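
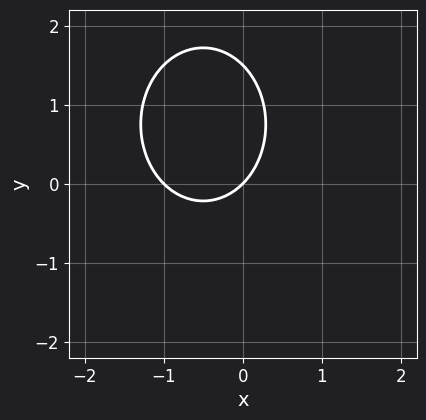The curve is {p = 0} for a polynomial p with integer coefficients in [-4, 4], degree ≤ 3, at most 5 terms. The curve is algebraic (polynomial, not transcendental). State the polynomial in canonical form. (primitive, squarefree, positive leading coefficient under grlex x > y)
3*x^2 + 2*y^2 + 3*x - 3*y

(a) Degree: the shape is more complex than any degree-1 curve, so deg p = 2.
(b) Observable constraints: among the integer gridlines, it crosses the x-axis at x ∈ {-1, 0}; it crosses the y-axis at the gridline y = 0.
(c) Matching integer coefficients to the picture gives p.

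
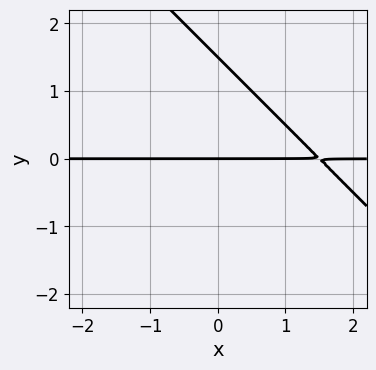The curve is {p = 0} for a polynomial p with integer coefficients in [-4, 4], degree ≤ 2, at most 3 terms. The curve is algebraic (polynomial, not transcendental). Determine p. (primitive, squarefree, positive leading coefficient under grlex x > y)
(a) deg p = 2.
(b) Against the integer gridlines: one y-axis crossing is at y = 0; every point of the x-axis in the box is on the curve.
(c) These observations pin down the coefficients.

2*x*y + 2*y^2 - 3*y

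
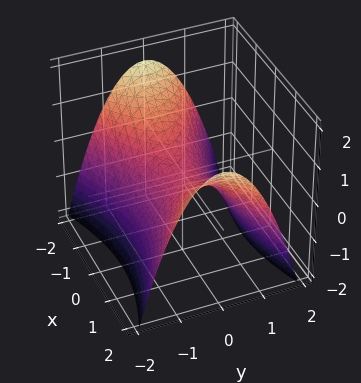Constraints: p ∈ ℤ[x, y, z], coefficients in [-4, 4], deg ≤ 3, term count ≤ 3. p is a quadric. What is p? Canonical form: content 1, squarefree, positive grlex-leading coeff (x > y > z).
1. The degree is 2 — a saddle surface; a quadric.
2. Symmetries: it's symmetric under x → −x, forcing even powers of x; mirror symmetry y ↦ −y ⇒ only even powers of y.
3. Against the integer gridlines: it crosses the z-axis at the gridline z = 0; it meets the y-axis at y = 0 (among the integer gridlines).
4. Solving for integer coefficients yields p as stated.

x^2 - 3*y^2 - 3*z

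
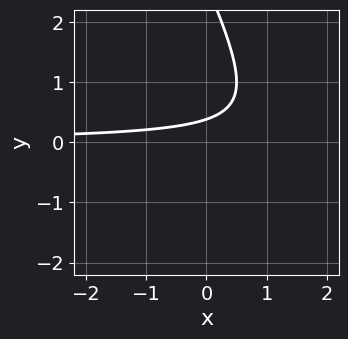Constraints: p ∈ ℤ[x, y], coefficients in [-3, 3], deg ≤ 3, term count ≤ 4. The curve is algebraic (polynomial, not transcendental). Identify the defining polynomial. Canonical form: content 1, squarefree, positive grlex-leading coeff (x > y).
1. deg p = 2. No degree-1 curve has this shape.
2. From the axis intercepts and sections: it misses every integer gridline on the x-axis.
3. The integer polynomial consistent with all of this is the stated p.

2*x*y + y^2 - 3*y + 1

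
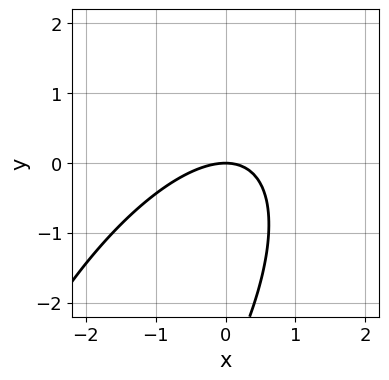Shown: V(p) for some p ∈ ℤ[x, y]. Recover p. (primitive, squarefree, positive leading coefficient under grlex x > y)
2*x^2 - 2*x*y + y^2 + 3*y

Degree: no degree-1 curve has this shape, so deg p = 2.
Observable constraints: one x-axis crossing is at x = 0; one y-axis crossing is at y = 0.
Solving for integer coefficients yields p as stated.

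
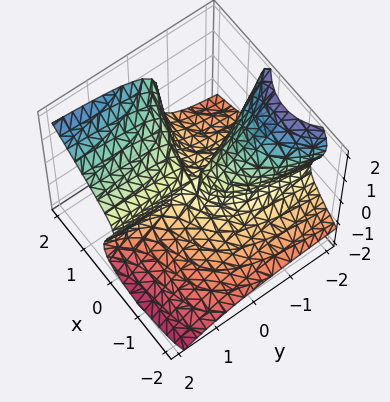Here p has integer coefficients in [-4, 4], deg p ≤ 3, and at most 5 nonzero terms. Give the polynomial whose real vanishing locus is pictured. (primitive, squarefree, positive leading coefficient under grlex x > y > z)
x^3 + 2*x^2*y - 3*y*z^2 - 3*z^3 + 3*x*y

The degree is 3 — the shape is more complex than any degree-2 surface.
From the axis intercepts and sections: every point of the y-axis in the box is on the surface; it meets the z-axis at z = 0 (among the integer gridlines).
These observations pin down the coefficients.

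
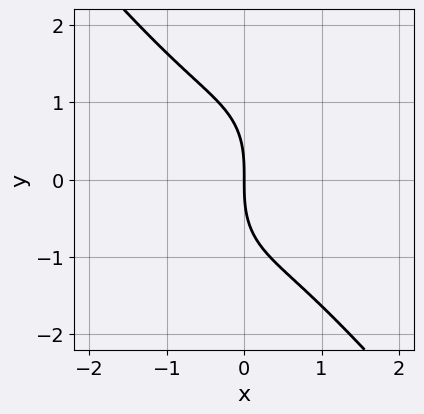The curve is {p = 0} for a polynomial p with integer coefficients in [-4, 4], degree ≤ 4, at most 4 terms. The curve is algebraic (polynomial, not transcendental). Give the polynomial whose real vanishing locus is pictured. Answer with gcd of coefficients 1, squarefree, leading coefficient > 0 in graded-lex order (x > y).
(a) The degree is 3 — a generic line meets the curve in up to 3 points.
(b) Against the integer gridlines: one x-axis crossing is at x = 0; one y-axis crossing is at y = 0.
(c) Matching integer coefficients to the picture gives p.

3*x^3 + x^2*y + y^3 + 3*x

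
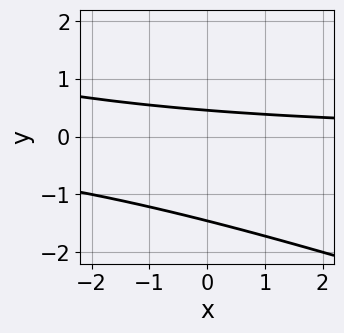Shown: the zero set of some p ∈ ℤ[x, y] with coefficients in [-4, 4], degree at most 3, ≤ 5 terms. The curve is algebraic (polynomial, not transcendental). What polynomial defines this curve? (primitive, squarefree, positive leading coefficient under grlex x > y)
x*y + 3*y^2 + 3*y - 2

First, the degree is 2 — the shape is more complex than any degree-1 curve.
Next, reading off the gridlines: no x-intercept at any integer in the box.
Finally, putting this together gives p.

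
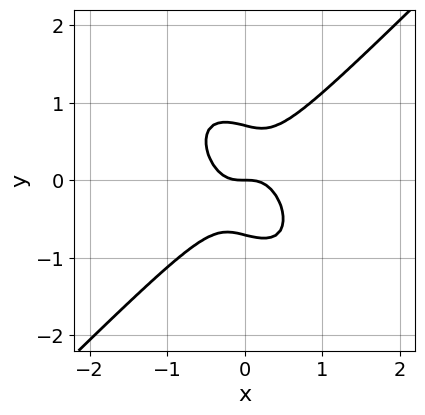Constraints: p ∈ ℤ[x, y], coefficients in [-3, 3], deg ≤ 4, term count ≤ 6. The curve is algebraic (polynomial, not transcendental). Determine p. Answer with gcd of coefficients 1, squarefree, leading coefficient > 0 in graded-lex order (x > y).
3*x^3 - x*y^2 - 2*y^3 + y

The degree is 3 — the shape is more complex than any degree-2 curve.
Checking where it meets the axes: it crosses the y-axis at the gridline y = 0; it meets the x-axis at x = 0 (among the integer gridlines).
Solving for integer coefficients yields p as stated.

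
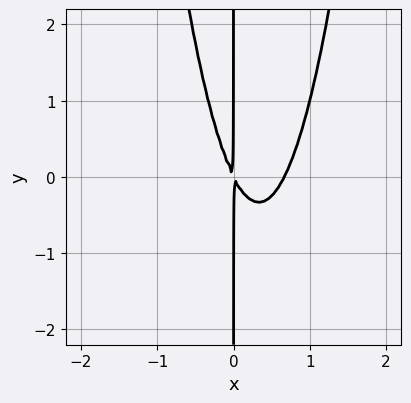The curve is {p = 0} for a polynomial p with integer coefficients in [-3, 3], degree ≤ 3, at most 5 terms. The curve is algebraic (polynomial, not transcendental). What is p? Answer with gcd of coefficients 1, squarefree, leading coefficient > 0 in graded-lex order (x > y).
3*x^3 - 2*x^2 - x*y

First, the degree is 3 — the shape is more complex than any degree-2 curve.
Then, observable constraints: every point of the y-axis in the box is on the curve.
Finally, these observations pin down the coefficients.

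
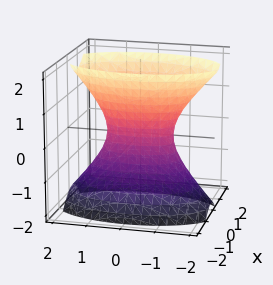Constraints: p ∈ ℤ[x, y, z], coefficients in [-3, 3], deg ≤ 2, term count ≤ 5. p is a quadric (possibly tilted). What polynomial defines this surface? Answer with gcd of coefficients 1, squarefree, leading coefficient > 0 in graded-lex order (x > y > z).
deg p = 2.
Against the integer gridlines: the y-axis gridline crossings are at y ∈ {-1, 1}; the surface avoids every integer z-axis point in the box.
Fitting integer coefficients to these (and the overall shape) gives p.

3*x^2 - x*z + y^2 - z^2 - 1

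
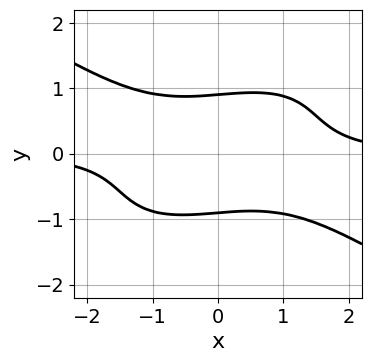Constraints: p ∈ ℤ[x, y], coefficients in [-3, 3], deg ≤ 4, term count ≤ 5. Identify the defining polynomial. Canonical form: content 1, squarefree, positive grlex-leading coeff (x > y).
(a) Degree: a generic line meets the curve in up to 4 points, so deg p = 4.
(b) Checking where it meets the axes: the curve avoids every integer x-axis point in the box.
(c) Assembling these constraints gives the stated polynomial.

x^3*y - x*y^3 + 3*y^4 - 2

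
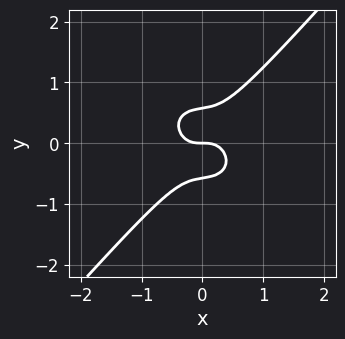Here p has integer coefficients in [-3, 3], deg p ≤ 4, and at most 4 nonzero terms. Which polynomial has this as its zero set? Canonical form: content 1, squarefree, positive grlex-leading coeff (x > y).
3*x^3 + x*y^2 - 3*y^3 + y

(a) deg p = 3. A generic line meets the curve in up to 3 points.
(b) Observable constraints: one y-axis crossing is at y = 0; it meets the x-axis at x = 0 (among the integer gridlines).
(c) Putting this together gives p.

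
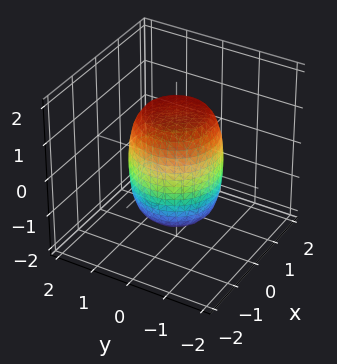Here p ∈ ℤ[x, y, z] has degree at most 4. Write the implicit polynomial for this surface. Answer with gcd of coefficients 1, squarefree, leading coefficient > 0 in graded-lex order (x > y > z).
2*x^4 + 4*x^2*y^2 + 2*y^4 - x^2 - y^2 + z^2 - 2

First, the degree is 4 — the shape is more complex than any degree-3 surface.
Next, symmetries: the z-axis is an axis of rotation, so x and y enter only as x² + y².
Next, checking where it meets the axes: a circular section at z = 0 has radius between 1 and 2.
Finally, these observations pin down the coefficients.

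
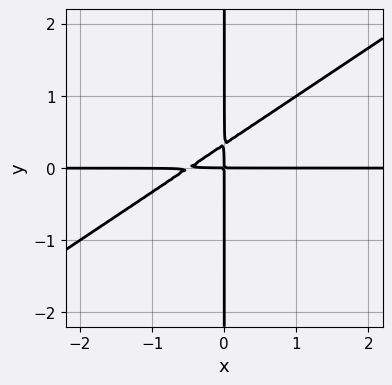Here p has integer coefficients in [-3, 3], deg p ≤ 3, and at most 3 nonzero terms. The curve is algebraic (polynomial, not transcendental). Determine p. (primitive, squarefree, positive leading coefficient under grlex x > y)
First, deg p = 3. The shape is more complex than any degree-2 curve.
Then, from the axis intercepts and sections: every point of the x-axis in the box is on the curve; every point of the y-axis in the box is on the curve.
Finally, the integer polynomial consistent with all of this is the stated p.

2*x^2*y - 3*x*y^2 + x*y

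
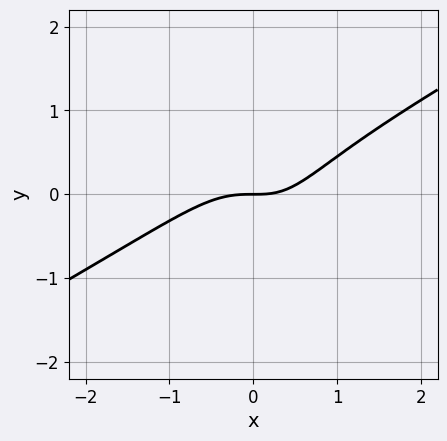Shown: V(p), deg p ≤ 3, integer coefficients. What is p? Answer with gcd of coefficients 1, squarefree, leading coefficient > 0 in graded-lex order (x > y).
2*x^3 - 3*x^2*y - x*y^2 + x*y - 2*y

1. The degree is 3 — a generic line meets the curve in up to 3 points.
2. Against the integer gridlines: it crosses the x-axis at the gridline x = 0; it crosses the y-axis at the gridline y = 0.
3. Solving for integer coefficients yields p as stated.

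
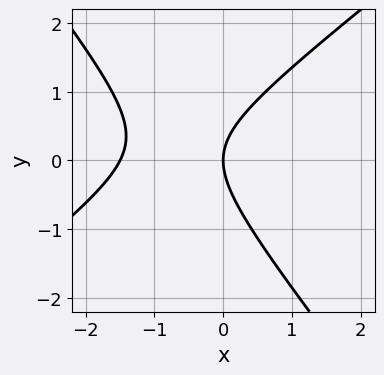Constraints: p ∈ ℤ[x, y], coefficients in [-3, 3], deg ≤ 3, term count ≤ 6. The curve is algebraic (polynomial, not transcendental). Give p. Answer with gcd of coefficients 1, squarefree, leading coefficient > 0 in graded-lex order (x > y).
deg p = 2.
Observable constraints: one y-axis crossing is at y = 0; it crosses the x-axis at the gridline x = 0.
Together with the visible shape, these determine p as stated.

2*x^2 - x*y - 2*y^2 + 3*x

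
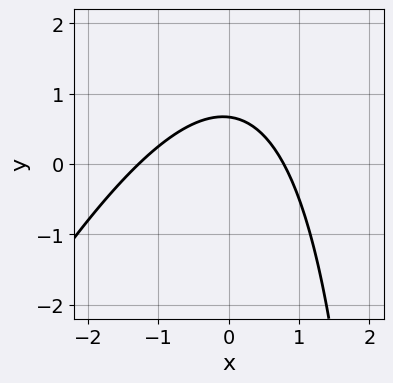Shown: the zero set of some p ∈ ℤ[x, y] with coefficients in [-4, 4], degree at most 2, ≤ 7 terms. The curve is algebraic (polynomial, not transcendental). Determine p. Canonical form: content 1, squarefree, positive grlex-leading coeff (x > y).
First, the degree is 2 — the shape is more complex than any degree-1 curve.
Finally, solving for integer coefficients yields p as stated.

2*x^2 - x*y + x + 3*y - 2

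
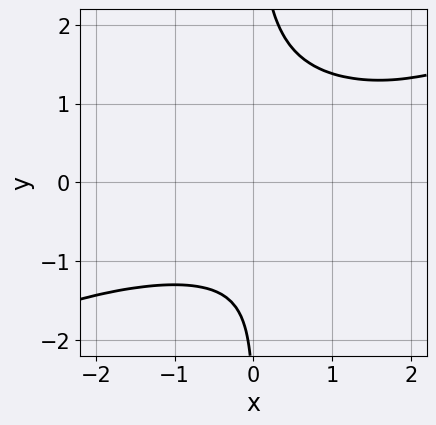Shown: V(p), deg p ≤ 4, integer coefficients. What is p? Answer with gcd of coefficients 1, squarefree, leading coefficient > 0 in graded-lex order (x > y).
x^2*y^2 - 2*x*y^3 - x + y + 3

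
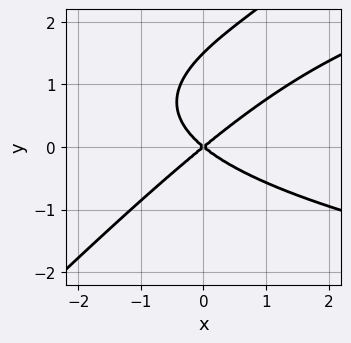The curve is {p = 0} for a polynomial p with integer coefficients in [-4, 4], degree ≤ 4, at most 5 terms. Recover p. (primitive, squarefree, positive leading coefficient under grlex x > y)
1. deg p = 3.
2. From the axis intercepts and sections: one y-axis crossing is at y = 0; one x-axis crossing is at x = 0.
3. These observations pin down the coefficients.

2*x*y^2 - 2*y^3 - 2*x^2 + 3*y^2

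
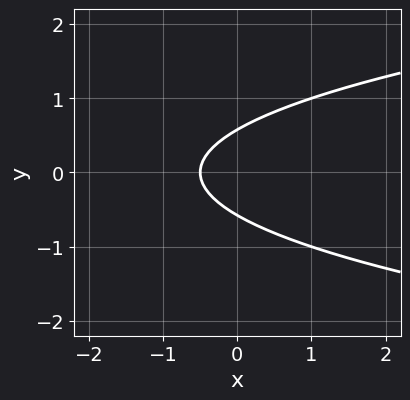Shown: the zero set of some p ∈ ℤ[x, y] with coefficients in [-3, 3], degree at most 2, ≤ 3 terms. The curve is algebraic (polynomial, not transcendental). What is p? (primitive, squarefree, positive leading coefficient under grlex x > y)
First, deg p = 2. A generic line meets the curve in up to 2 points.
Next, symmetries: it's symmetric under y → −y, forcing even powers of y.
Finally, matching integer coefficients to the picture gives p.

3*y^2 - 2*x - 1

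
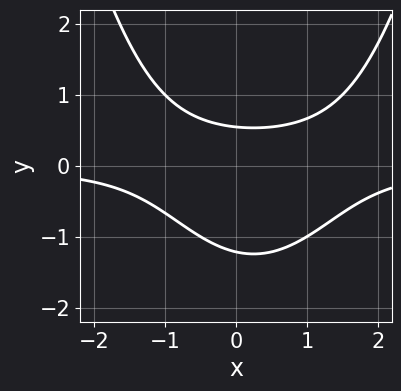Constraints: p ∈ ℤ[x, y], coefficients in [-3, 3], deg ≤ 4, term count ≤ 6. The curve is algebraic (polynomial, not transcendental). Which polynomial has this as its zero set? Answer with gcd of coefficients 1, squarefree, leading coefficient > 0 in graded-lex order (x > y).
1. deg p = 3.
2. Observable constraints: the curve avoids every integer x-axis point in the box.
3. Assembling these constraints gives the stated polynomial.

2*x^2*y - x*y - 3*y^2 - 2*y + 2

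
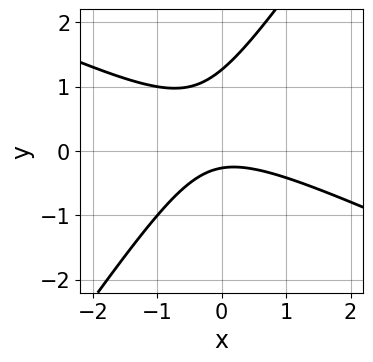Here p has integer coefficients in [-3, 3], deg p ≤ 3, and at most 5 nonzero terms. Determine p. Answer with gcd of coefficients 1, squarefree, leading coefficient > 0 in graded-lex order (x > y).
First, degree: no degree-1 curve has this shape, so deg p = 2.
Next, reading off the gridlines: no x-intercept at any integer in the box.
Finally, fitting integer coefficients to these (and the overall shape) gives p.

2*x^2 + 3*x*y - 3*y^2 + 3*y + 1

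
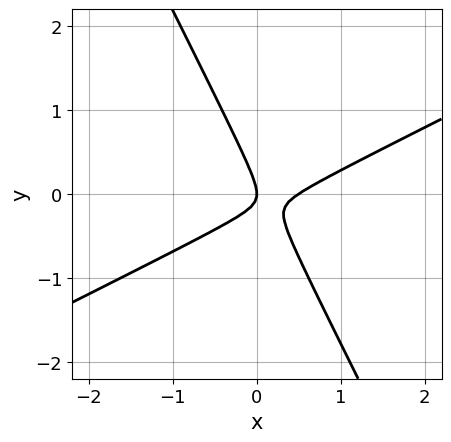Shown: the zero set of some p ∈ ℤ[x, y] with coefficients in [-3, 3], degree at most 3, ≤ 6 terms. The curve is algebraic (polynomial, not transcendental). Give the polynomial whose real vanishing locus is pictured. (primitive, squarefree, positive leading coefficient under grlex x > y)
2*x^2 - 3*x*y - 2*y^2 - x

deg p = 2.
Checking where it meets the axes: it crosses the y-axis at the gridline y = 0; it crosses the x-axis at the gridline x = 0.
These observations pin down the coefficients.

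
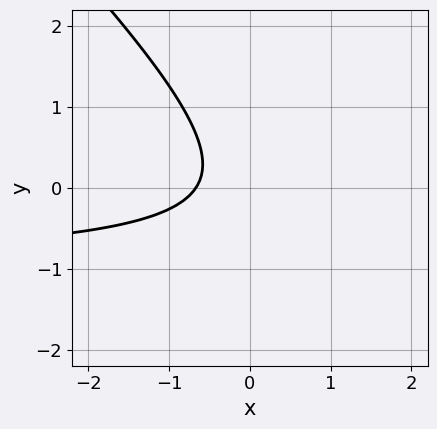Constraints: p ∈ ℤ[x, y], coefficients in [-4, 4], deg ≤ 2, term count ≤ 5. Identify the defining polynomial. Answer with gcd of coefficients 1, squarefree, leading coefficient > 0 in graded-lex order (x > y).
3*x*y + 3*y^2 + 3*x + 2

The degree is 2 — the shape is more complex than any degree-1 curve.
Checking where it meets the axes: no y-intercept at any integer in the box.
These observations pin down the coefficients.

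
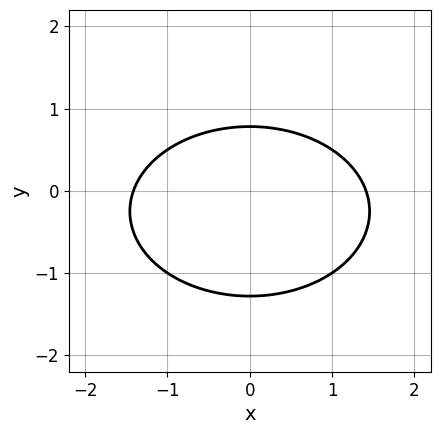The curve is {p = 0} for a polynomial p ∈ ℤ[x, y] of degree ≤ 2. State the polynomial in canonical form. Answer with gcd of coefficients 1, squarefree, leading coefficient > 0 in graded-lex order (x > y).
x^2 + 2*y^2 + y - 2

First, deg p = 2.
Then, symmetries: it's symmetric under x → −x, forcing even powers of x.
Finally, these observations pin down the coefficients.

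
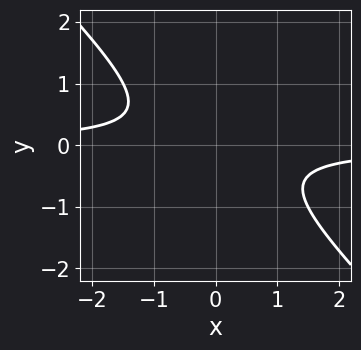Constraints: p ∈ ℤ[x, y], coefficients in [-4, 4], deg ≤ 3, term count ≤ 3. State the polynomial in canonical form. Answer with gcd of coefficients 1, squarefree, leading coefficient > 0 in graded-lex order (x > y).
Degree: a generic line meets the curve in up to 2 points, so deg p = 2.
Observable constraints: no y-intercept at any integer in the box; no x-intercept at any integer in the box.
Putting this together gives p.

2*x*y + 2*y^2 + 1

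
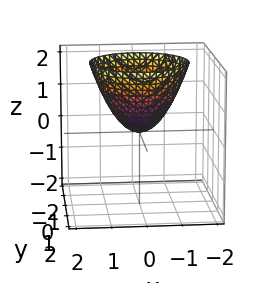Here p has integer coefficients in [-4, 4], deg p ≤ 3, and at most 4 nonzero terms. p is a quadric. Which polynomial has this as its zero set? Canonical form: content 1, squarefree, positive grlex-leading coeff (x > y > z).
x^2 + y^2 - z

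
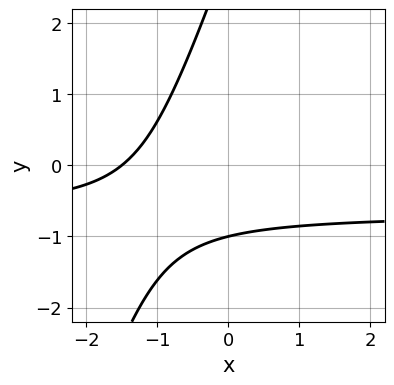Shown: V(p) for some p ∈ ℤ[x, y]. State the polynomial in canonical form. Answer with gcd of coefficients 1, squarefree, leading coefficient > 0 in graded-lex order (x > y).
1. deg p = 2.
2. From the visible intercepts: it crosses the y-axis at the gridline y = -1.
3. Matching integer coefficients to the picture gives p.

3*x*y - y^2 + 2*x + 2*y + 3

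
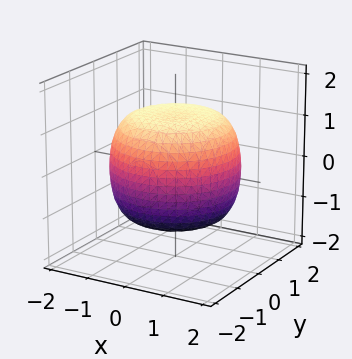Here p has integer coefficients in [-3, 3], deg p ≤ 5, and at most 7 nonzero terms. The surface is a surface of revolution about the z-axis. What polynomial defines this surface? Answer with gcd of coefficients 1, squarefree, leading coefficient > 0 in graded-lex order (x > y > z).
First, the degree is 4 — the shape is more complex than any degree-3 surface.
Next, symmetries: the surface is invariant under rotation about z: p = q(x² + y², z).
Next, reading off the gridlines: a circular section at z = -1 has radius between 1 and 2.
Finally, assembling these constraints gives the stated polynomial.

x^4 + 2*x^2*y^2 + y^4 - x^2 - y^2 + 2*z^2 - 3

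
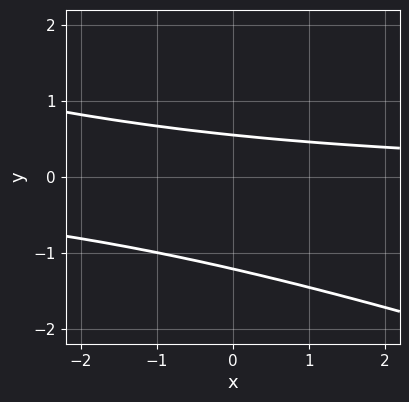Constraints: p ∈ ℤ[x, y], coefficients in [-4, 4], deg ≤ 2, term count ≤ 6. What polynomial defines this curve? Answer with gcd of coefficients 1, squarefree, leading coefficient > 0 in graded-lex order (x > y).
1. Degree: the shape is more complex than any degree-1 curve, so deg p = 2.
2. Reading off the gridlines: no x-intercept at any integer in the box.
3. Solving for integer coefficients yields p as stated.

x*y + 3*y^2 + 2*y - 2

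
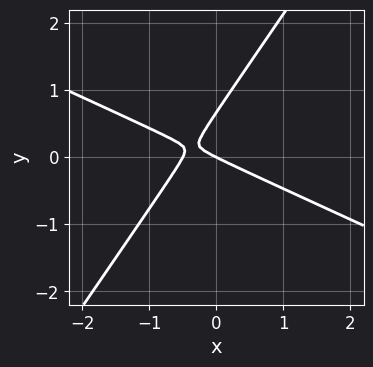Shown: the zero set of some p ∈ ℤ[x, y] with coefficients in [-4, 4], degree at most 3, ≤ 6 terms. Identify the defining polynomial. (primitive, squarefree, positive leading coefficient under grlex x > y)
The degree is 2 — the shape is more complex than any degree-1 curve.
From the visible intercepts: it crosses the y-axis at the gridline y = 0; it crosses the x-axis at the gridline x = 0.
Fitting integer coefficients to these (and the overall shape) gives p.

2*x^2 + 3*x*y - 3*y^2 + x + 2*y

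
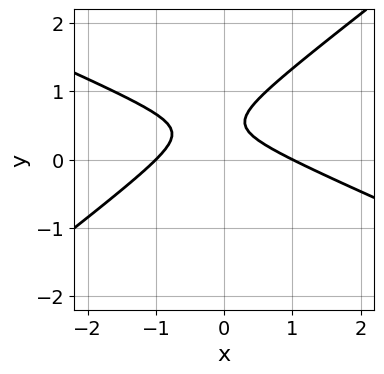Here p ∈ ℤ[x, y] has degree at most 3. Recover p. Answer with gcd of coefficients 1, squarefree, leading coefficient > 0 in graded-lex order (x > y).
Degree: no degree-1 curve has this shape, so deg p = 2.
Checking where it meets the axes: among the integer gridlines, it crosses the x-axis at x ∈ {-1, 1}; it misses every integer gridline on the y-axis.
Assembling these constraints gives the stated polynomial.

x^2 + x*y - 3*y^2 + 3*y - 1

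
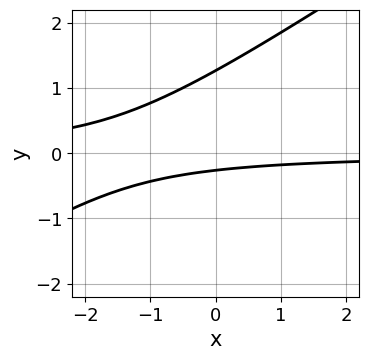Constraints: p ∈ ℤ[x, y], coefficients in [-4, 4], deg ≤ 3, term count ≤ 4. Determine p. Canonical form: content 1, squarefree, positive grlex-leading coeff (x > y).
1. deg p = 2. A generic line meets the curve in up to 2 points.
2. Against the integer gridlines: no x-intercept at any integer in the box.
3. Solving for integer coefficients yields p as stated.

2*x*y - 3*y^2 + 3*y + 1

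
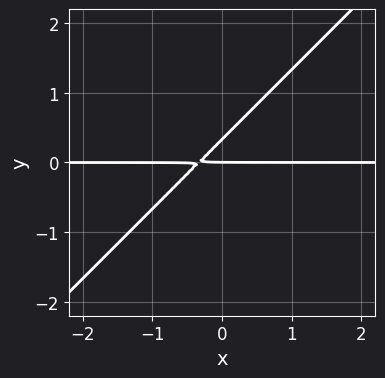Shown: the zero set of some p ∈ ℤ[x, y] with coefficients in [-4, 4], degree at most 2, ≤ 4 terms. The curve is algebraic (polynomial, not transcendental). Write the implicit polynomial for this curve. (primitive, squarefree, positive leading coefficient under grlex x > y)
3*x*y - 3*y^2 + y

Degree: a generic line meets the curve in up to 2 points, so deg p = 2.
Observable constraints: it meets the y-axis at y = 0 (among the integer gridlines); the visible x-axis segment lies entirely on the curve.
Assembling these constraints gives the stated polynomial.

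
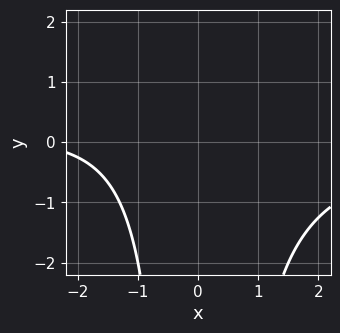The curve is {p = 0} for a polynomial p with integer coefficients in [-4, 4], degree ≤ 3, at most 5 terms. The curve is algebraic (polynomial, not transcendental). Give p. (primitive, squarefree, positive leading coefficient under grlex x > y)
Degree: no degree-2 curve has this shape, so deg p = 3.
From the axis intercepts and sections: the curve avoids every integer y-axis point in the box; no x-intercept at any integer in the box.
These observations pin down the coefficients.

x^2*y + x + 3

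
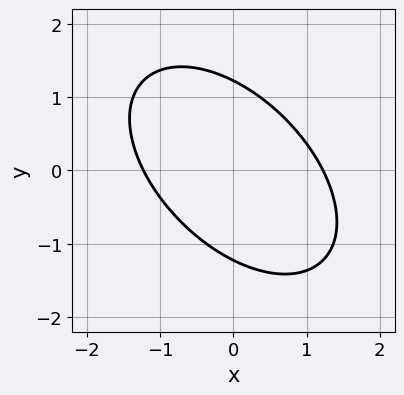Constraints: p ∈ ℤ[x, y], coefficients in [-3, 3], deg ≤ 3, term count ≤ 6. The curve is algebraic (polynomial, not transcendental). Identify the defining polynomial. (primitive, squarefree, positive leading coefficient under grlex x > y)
2*x^2 + 2*x*y + 2*y^2 - 3

1. The degree is 2 — a generic line meets the curve in up to 2 points.
2. Putting this together gives p.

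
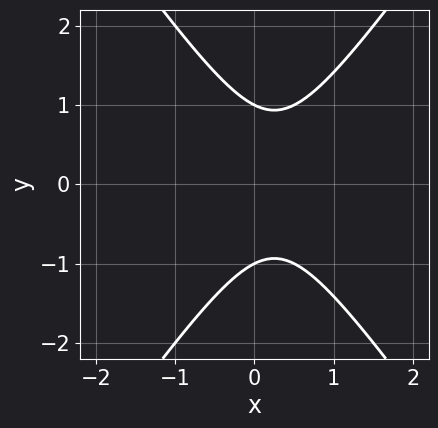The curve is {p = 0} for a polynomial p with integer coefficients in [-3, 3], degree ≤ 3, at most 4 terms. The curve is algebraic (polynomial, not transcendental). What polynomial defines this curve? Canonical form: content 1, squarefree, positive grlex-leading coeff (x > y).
2*x^2 - y^2 - x + 1

(a) The degree is 2 — a generic line meets the curve in up to 2 points.
(b) Symmetries: mirror symmetry y ↦ −y ⇒ only even powers of y.
(c) Checking where it meets the axes: the curve avoids every integer x-axis point in the box; among the integer gridlines, it crosses the y-axis at y ∈ {-1, 1}.
(d) Solving for integer coefficients yields p as stated.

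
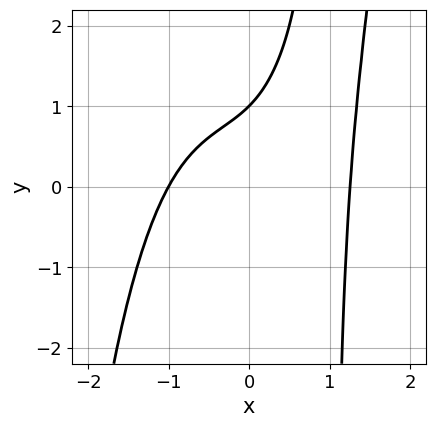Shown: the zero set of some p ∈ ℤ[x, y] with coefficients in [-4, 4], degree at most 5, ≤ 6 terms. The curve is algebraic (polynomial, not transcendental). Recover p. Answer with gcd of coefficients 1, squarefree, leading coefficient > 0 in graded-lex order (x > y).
(a) The degree is 4 — a generic line meets the curve in up to 4 points.
(b) Reading off the gridlines: it meets the y-axis at y = 1 (among the integer gridlines); it crosses the x-axis at the gridline x = -1.
(c) These observations pin down the coefficients.

2*x^4 - x^3 - 3*x*y + 3*y - 3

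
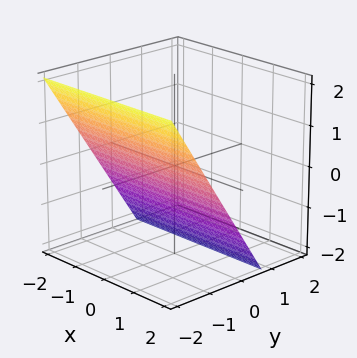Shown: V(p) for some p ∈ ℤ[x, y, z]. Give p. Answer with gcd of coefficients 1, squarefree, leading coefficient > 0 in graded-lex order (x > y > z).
1. Degree: every cross-section is a straight line — this is a plane, so deg p = 1.
2. Reading off the gridlines: the surface avoids every integer x-axis point in the box; it meets the z-axis at z = -1 (among the integer gridlines).
3. Matching integer coefficients to the picture gives p.

3*y + 2*z + 2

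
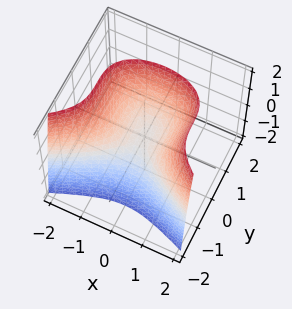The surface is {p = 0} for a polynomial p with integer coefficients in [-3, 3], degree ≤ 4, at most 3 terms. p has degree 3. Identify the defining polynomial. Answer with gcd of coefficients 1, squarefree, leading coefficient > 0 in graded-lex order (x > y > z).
First, degree: a generic line meets the surface in up to 3 points, so deg p = 3.
Next, from the axis intercepts and sections: it crosses the x-axis at the gridline x = 0; one y-axis crossing is at y = 0; one z-axis crossing is at z = 0.
Finally, assembling these constraints gives the stated polynomial.

y^3 + x^2 - z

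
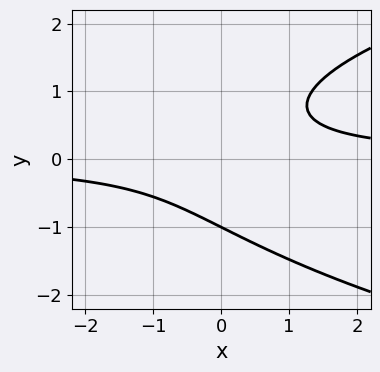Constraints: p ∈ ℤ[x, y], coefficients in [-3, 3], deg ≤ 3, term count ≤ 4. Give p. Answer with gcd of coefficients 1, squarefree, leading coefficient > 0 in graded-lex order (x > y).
deg p = 3.
Checking where it meets the axes: the curve avoids every integer x-axis point in the box; it crosses the y-axis at the gridline y = -1.
Matching integer coefficients to the picture gives p.

2*y^3 - 3*x*y + 2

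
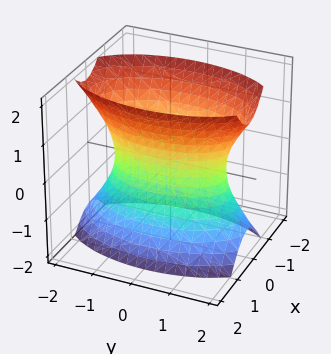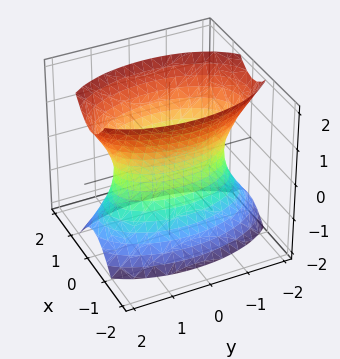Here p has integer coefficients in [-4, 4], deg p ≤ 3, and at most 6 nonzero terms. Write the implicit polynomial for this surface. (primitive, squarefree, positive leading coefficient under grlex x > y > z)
3*x^2 + y^2 - z^2 - 2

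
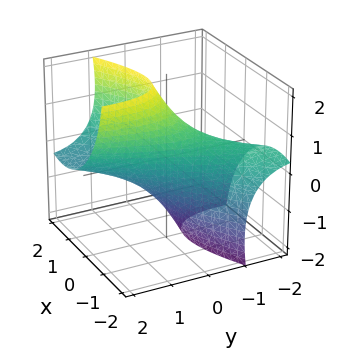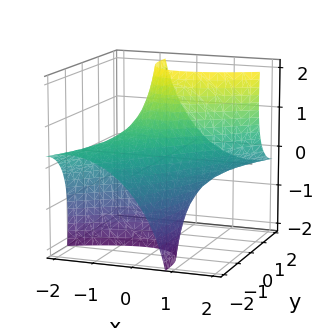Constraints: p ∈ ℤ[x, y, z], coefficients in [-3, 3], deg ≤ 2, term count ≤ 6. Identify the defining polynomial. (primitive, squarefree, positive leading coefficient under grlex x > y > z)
2*x^2 - 3*x*y + y^2 - 3*y*z + z^2 - 2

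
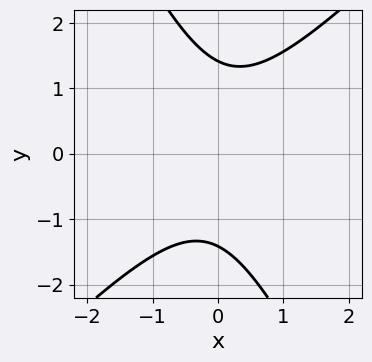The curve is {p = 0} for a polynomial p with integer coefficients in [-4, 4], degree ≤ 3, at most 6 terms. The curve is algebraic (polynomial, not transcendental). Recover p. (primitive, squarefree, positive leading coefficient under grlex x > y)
2*x^2 - x*y - y^2 + 2

1. deg p = 2.
2. From the axis intercepts and sections: it misses every integer gridline on the x-axis.
3. Assembling these constraints gives the stated polynomial.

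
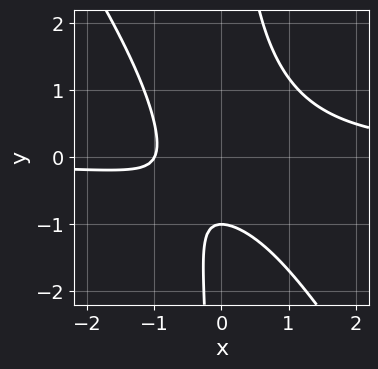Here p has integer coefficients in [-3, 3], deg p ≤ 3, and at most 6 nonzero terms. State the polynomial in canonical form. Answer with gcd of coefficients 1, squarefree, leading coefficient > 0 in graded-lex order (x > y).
The degree is 3 — the shape is more complex than any degree-2 curve.
From the axis intercepts and sections: it meets the x-axis at x = -1 (among the integer gridlines); it crosses the y-axis at the gridline y = -1.
The integer polynomial consistent with all of this is the stated p.

3*x^2*y + 2*x*y^2 - 2*x - 2*y - 2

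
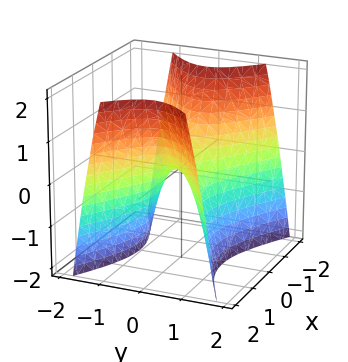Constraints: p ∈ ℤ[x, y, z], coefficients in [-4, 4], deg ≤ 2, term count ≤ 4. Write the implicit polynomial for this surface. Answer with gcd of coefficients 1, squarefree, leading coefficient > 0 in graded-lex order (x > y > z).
1. Degree: a saddle surface; a quadric, so deg p = 2.
2. Symmetries: the y ↦ −y reflection is a symmetry, so y appears only in even powers; it's symmetric under x → −x, forcing even powers of x.
3. Reading off the gridlines: one x-axis crossing is at x = 0; it meets the y-axis at y = 0 (among the integer gridlines); it meets the z-axis at z = 0 (among the integer gridlines).
4. Solving for integer coefficients yields p as stated.

x^2 - 2*y^2 - z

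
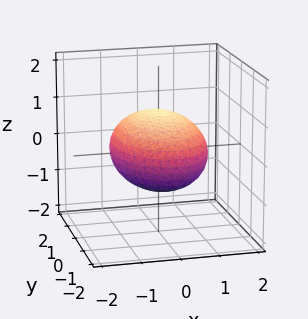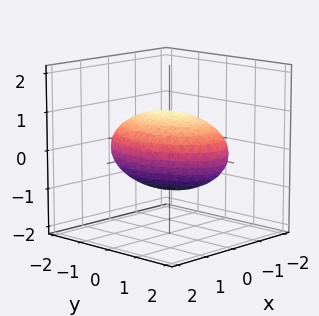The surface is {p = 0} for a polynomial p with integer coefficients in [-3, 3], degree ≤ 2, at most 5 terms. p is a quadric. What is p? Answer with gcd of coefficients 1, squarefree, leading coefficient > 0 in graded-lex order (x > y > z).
1. The degree is 2 — a closed, bounded, convex surface; a quadric.
2. Symmetries: mirror symmetry z ↦ −z ⇒ only even powers of z; mirror symmetry y ↦ −y ⇒ only even powers of y; it's symmetric under x → −x, forcing even powers of x.
3. Against the integer gridlines: among the integer gridlines, it crosses the z-axis at z ∈ {-1, 1}.
4. Putting this together gives p.

2*x^2 + y^2 + 3*z^2 - 3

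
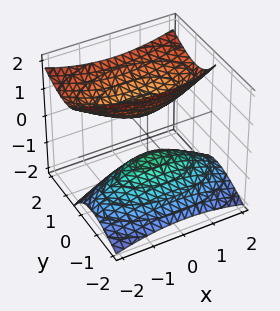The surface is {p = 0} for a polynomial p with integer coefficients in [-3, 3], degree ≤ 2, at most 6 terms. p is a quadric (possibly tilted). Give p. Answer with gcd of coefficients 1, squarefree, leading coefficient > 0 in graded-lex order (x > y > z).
x^2 + 3*y^2 - 3*y*z - 2*z^2 + 1

First, the picture has 2 separate pieces. Treating them together as one polynomial.
Next, degree: the shape is more complex than any degree-1 surface, so deg p = 2.
Next, from the visible intercepts: it misses every integer gridline on the y-axis; no x-intercept at any integer in the box.
Finally, putting this together gives p.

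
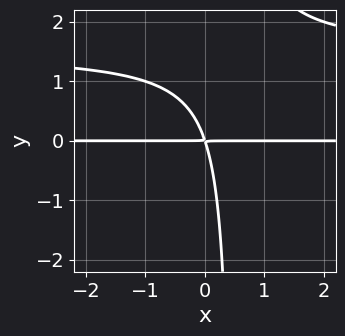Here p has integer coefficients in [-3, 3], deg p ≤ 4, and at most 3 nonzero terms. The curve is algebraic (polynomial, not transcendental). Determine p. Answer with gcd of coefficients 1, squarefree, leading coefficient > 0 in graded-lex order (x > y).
1. The degree is 3 — no degree-2 curve has this shape.
2. From the visible intercepts: the visible x-axis segment lies entirely on the curve.
3. Solving for integer coefficients yields p as stated.

2*x*y^2 - 3*x*y - y^2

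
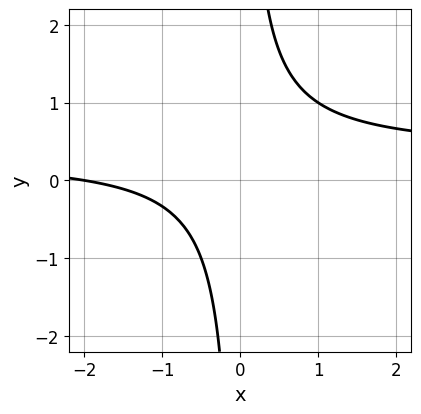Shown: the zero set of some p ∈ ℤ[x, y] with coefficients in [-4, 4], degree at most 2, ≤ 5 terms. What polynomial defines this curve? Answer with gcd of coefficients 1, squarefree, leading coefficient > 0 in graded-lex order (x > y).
3*x*y - x - 2

First, the degree is 2 — the shape is more complex than any degree-1 curve.
Then, reading off the gridlines: it misses every integer gridline on the y-axis; one x-axis crossing is at x = -2.
Finally, assembling these constraints gives the stated polynomial.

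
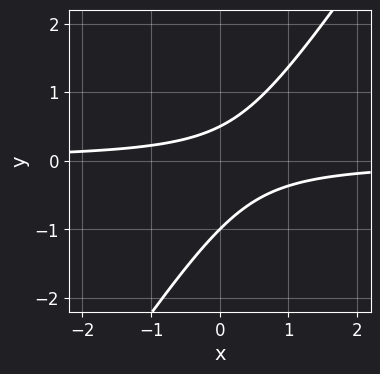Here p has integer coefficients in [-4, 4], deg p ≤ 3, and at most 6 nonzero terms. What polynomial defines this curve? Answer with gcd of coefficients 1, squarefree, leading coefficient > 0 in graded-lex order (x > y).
3*x*y - 2*y^2 - y + 1

1. deg p = 2.
2. Reading off the gridlines: it misses every integer gridline on the x-axis; one y-axis crossing is at y = -1.
3. Solving for integer coefficients yields p as stated.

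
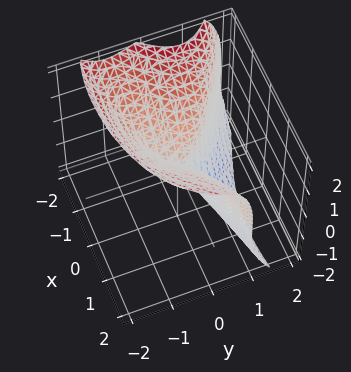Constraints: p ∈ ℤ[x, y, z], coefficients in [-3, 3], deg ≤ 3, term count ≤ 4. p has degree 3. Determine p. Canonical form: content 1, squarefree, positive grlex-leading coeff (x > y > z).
3*y^3 + z^3 - 2*x^2 + 3*x*y

First, the degree is 3 — no degree-2 surface has this shape.
Next, from the visible intercepts: it crosses the z-axis at the gridline z = 0; it meets the x-axis at x = 0 (among the integer gridlines); it crosses the y-axis at the gridline y = 0.
Finally, the integer polynomial consistent with all of this is the stated p.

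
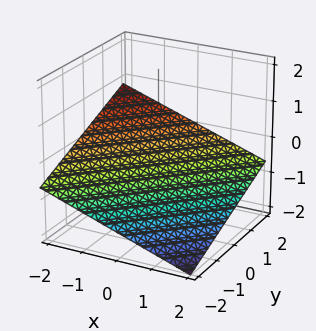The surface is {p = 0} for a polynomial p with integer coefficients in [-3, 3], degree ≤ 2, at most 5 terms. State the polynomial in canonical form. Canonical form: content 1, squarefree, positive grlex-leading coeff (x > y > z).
First, degree: every cross-section is a straight line — this is a plane, so deg p = 1.
Next, checking where it meets the axes: one x-axis crossing is at x = -2; it crosses the y-axis at the gridline y = 2.
Finally, fitting integer coefficients to these (and the overall shape) gives p.

x - y + 3*z + 2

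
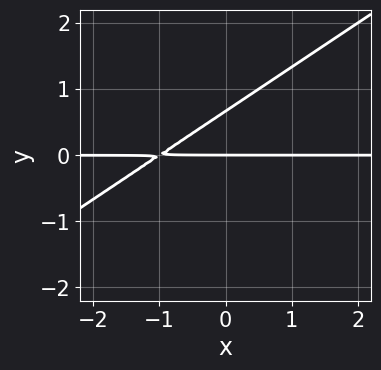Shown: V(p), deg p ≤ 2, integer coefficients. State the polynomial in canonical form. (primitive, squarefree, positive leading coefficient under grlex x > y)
1. deg p = 2. No degree-1 curve has this shape.
2. Reading off the gridlines: every point of the x-axis in the box is on the curve; one y-axis crossing is at y = 0.
3. Solving for integer coefficients yields p as stated.

2*x*y - 3*y^2 + 2*y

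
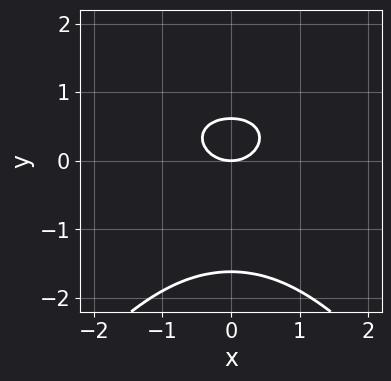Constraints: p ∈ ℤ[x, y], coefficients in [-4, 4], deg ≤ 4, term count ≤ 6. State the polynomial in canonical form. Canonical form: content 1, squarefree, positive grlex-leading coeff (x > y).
x^4 + 3*y^3 + 3*x^2 + 3*y^2 - 3*y

The degree is 4 — the shape is more complex than any degree-3 curve.
Symmetries: the x ↦ −x reflection is a symmetry, so x appears only in even powers.
From the visible intercepts: it crosses the x-axis at the gridline x = 0; it crosses the y-axis at the gridline y = 0.
Fitting integer coefficients to these (and the overall shape) gives p.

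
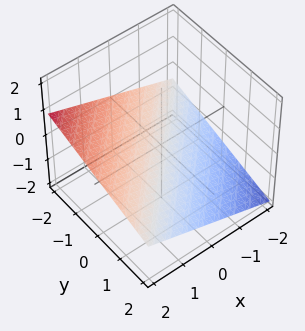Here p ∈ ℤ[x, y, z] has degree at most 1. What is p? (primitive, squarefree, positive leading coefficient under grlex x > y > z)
x - y - 3*z - 2

Degree: the surface is flat (a plane), so deg p = 1.
Reading off the gridlines: it crosses the y-axis at the gridline y = -2; it meets the x-axis at x = 2 (among the integer gridlines).
Matching integer coefficients to the picture gives p.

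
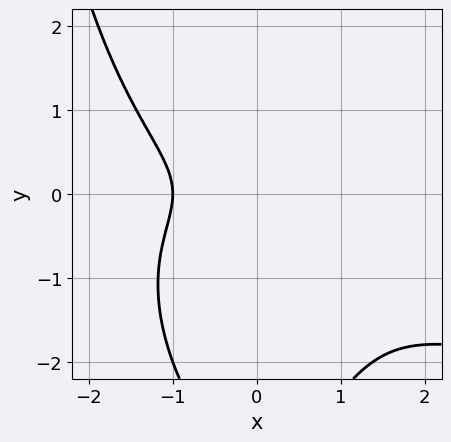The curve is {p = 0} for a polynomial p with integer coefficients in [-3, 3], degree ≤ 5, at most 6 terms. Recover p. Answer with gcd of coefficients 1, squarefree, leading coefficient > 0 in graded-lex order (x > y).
x^2*y^2 - x^3 - y^3 - 3*y^2 - 1

Degree: the shape is more complex than any degree-3 curve, so deg p = 4.
Observable constraints: it meets the x-axis at x = -1 (among the integer gridlines); no y-intercept at any integer in the box.
Putting this together gives p.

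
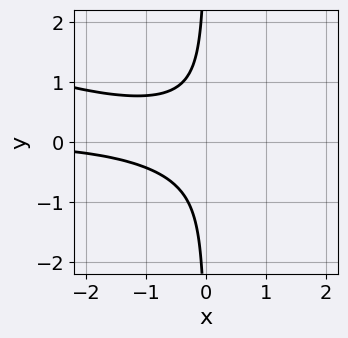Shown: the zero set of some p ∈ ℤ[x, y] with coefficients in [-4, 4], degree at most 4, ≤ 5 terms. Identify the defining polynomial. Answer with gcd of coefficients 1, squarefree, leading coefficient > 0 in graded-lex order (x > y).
x^2*y + 3*x*y^2 + 1

First, deg p = 3. The shape is more complex than any degree-2 curve.
Next, reading off the gridlines: it misses every integer gridline on the y-axis; no x-intercept at any integer in the box.
Finally, assembling these constraints gives the stated polynomial.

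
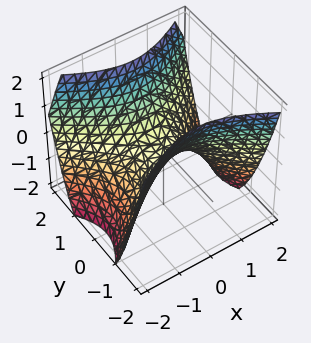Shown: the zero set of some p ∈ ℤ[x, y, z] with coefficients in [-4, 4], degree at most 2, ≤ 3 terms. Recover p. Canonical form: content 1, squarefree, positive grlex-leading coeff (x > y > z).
2*x^2 - 3*y^2 + 3*z

First, deg p = 2.
Next, symmetries: it's symmetric under y → −y, forcing even powers of y; mirror symmetry x ↦ −x ⇒ only even powers of x.
Then, against the integer gridlines: one y-axis crossing is at y = 0; it meets the x-axis at x = 0 (among the integer gridlines); one z-axis crossing is at z = 0.
Finally, matching integer coefficients to the picture gives p.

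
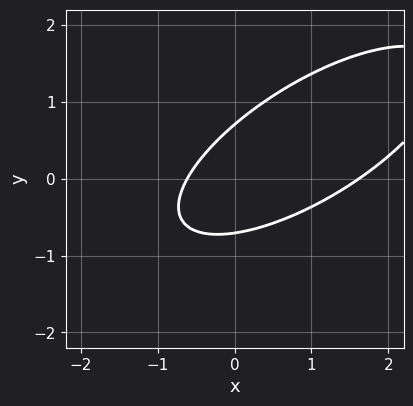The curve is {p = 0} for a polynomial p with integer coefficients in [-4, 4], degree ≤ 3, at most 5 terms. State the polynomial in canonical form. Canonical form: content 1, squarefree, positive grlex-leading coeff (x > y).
1. deg p = 2. A generic line meets the curve in up to 2 points.
2. The integer polynomial consistent with all of this is the stated p.

x^2 - 2*x*y + 2*y^2 - x - 1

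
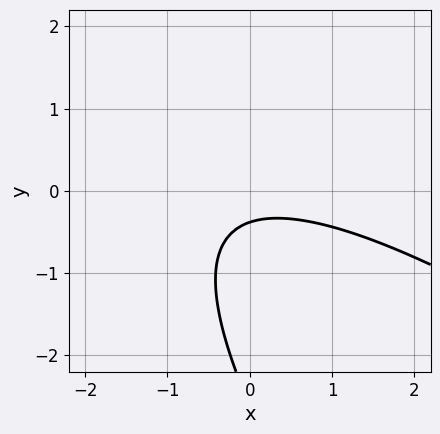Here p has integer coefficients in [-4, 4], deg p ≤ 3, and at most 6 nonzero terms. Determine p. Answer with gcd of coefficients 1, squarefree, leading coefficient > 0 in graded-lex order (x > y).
x^2 + 2*x*y + y^2 + 3*y + 1

First, deg p = 2. The shape is more complex than any degree-1 curve.
Next, from the axis intercepts and sections: the curve avoids every integer x-axis point in the box.
Finally, assembling these constraints gives the stated polynomial.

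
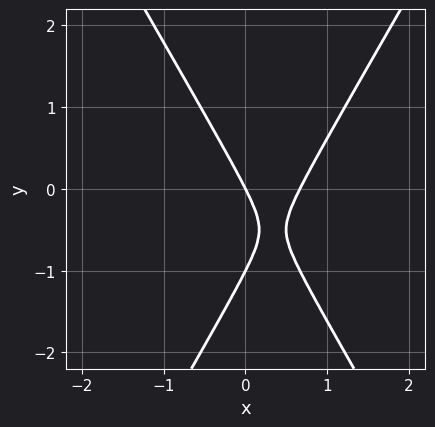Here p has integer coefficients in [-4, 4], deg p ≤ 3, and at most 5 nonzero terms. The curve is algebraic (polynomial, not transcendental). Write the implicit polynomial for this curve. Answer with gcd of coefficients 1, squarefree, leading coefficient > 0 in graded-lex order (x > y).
3*x^2 - y^2 - 2*x - y

1. Degree: the shape is more complex than any degree-1 curve, so deg p = 2.
2. Against the integer gridlines: it crosses the x-axis at the gridline x = 0; the y-axis gridline crossings are at y ∈ {-1, 0}.
3. Putting this together gives p.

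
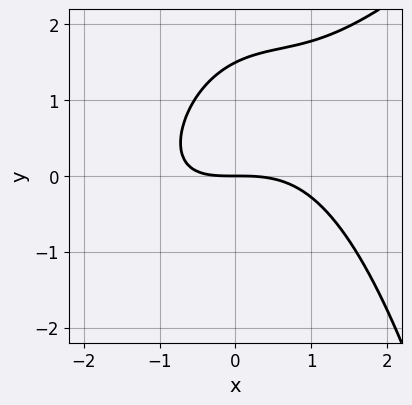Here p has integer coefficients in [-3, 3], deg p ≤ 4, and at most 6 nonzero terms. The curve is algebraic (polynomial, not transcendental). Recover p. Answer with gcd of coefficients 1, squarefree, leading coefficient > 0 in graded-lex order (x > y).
x^3 - x^2*y + x*y - 2*y^2 + 3*y

deg p = 3. No degree-2 curve has this shape.
Checking where it meets the axes: one x-axis crossing is at x = 0; one y-axis crossing is at y = 0.
Matching integer coefficients to the picture gives p.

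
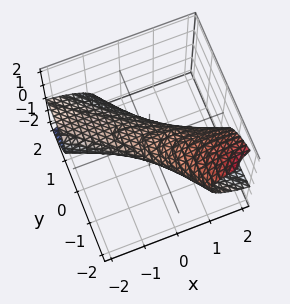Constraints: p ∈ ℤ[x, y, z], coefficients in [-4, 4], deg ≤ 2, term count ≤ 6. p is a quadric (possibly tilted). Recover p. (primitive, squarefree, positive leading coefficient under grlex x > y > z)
x^2 + 3*x*y + 2*y^2 + 3*y*z + 3*z^2 - 1

1. The degree is 2 — the shape is more complex than any degree-1 surface.
2. Reading off the gridlines: among the integer gridlines, it crosses the x-axis at x ∈ {-1, 1}.
3. Putting this together gives p.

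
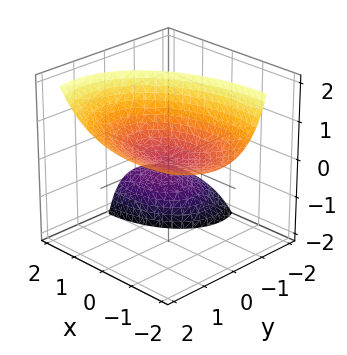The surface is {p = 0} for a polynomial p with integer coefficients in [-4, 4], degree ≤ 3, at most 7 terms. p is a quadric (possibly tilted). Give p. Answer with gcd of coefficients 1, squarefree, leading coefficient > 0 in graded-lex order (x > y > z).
First, there are 2 components. Treating them together as one polynomial.
Next, the degree is 2 — the shape is more complex than any degree-1 surface.
Then, from the axis intercepts and sections: it crosses the z-axis at the gridline z = 0; it crosses the y-axis at the gridline y = 0; it crosses the x-axis at the gridline x = 0.
Finally, assembling these constraints gives the stated polynomial.

x^2 + 2*x*z + 2*y^2 - 3*y*z - 2*z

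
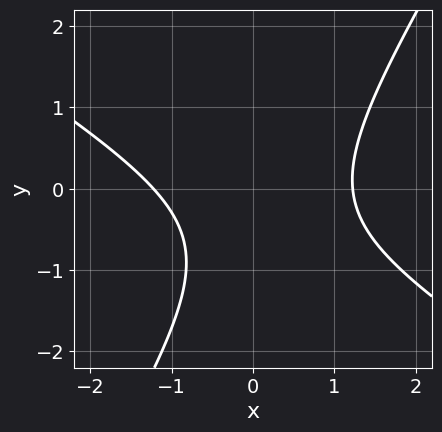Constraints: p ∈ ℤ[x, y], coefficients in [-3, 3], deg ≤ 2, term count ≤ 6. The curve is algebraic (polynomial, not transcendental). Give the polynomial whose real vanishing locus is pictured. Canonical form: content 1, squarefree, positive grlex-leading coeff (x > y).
2*x^2 + 2*x*y - 2*y^2 - 2*y - 3

1. deg p = 2. No degree-1 curve has this shape.
2. Observable constraints: the curve avoids every integer y-axis point in the box.
3. The integer polynomial consistent with all of this is the stated p.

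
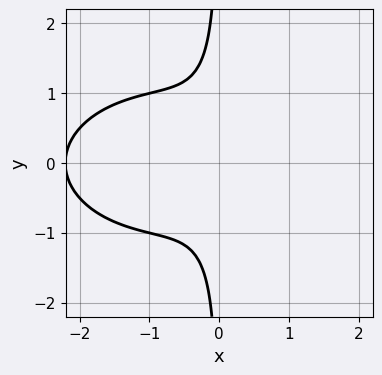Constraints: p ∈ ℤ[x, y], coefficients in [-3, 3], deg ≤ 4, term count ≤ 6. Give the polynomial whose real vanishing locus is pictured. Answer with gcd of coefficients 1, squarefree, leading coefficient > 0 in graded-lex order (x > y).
x^3 + 2*x*y^2 + 2*x^2 + 1

The degree is 3 — a generic line meets the curve in up to 3 points.
Symmetries: mirror symmetry y ↦ −y ⇒ only even powers of y.
From the visible intercepts: it misses every integer gridline on the x-axis; the curve avoids every integer y-axis point in the box.
Assembling these constraints gives the stated polynomial.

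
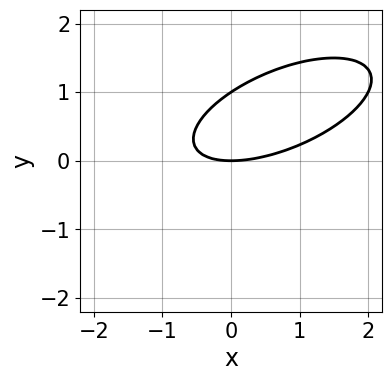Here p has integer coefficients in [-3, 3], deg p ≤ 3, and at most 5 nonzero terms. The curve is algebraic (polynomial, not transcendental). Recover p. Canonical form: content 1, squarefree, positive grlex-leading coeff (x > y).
x^2 - 2*x*y + 3*y^2 - 3*y

First, deg p = 2. A generic line meets the curve in up to 2 points.
Next, reading off the gridlines: it meets the x-axis at x = 0 (among the integer gridlines); among the integer gridlines, it crosses the y-axis at y ∈ {0, 1}.
Finally, the integer polynomial consistent with all of this is the stated p.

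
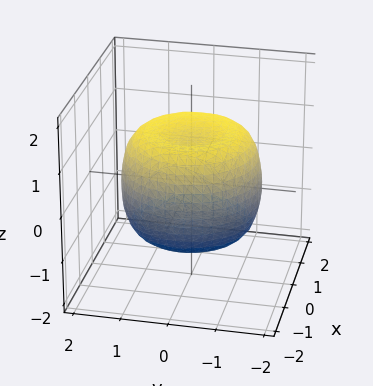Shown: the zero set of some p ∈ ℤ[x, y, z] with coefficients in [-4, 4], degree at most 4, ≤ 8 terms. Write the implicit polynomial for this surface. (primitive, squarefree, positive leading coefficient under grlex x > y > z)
deg p = 4. The shape is more complex than any degree-3 surface.
Symmetries: rotational symmetry about the z-axis ⇒ p depends on x, y only through x² + y².
Checking where it meets the axes: a circular section at z = -1 has radius between 1 and 2; among the integer gridlines, it crosses the z-axis at z ∈ {-1, 1}.
These observations pin down the coefficients.

2*x^4 + 4*x^2*y^2 + 2*y^4 - 3*x^2 - 3*y^2 + 3*z^2 - 3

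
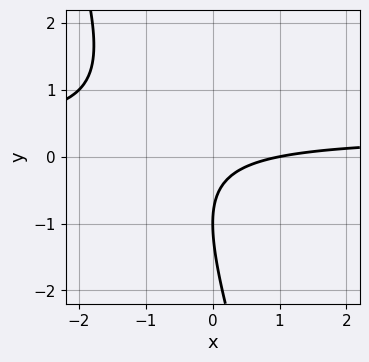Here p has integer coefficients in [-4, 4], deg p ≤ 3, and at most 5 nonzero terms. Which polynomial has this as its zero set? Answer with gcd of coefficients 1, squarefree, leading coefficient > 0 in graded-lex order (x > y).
(a) Degree: a generic line meets the curve in up to 2 points, so deg p = 2.
(b) From the visible intercepts: it meets the y-axis at y = -1 (among the integer gridlines); it meets the x-axis at x = 1 (among the integer gridlines).
(c) These observations pin down the coefficients.

3*x*y + y^2 - x + 2*y + 1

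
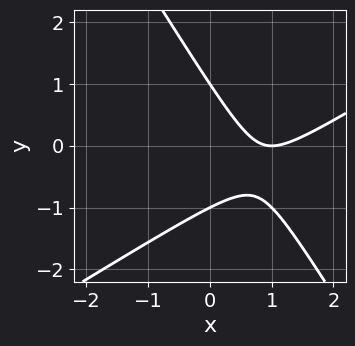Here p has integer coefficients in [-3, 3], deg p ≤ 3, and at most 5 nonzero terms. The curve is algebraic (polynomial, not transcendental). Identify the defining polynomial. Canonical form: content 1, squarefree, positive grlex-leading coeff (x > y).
x^2 - x*y - y^2 - 2*x + 1

First, the degree is 2 — the shape is more complex than any degree-1 curve.
Then, from the visible intercepts: among the integer gridlines, it crosses the y-axis at y ∈ {-1, 1}; it meets the x-axis at x = 1 (among the integer gridlines).
Finally, these observations pin down the coefficients.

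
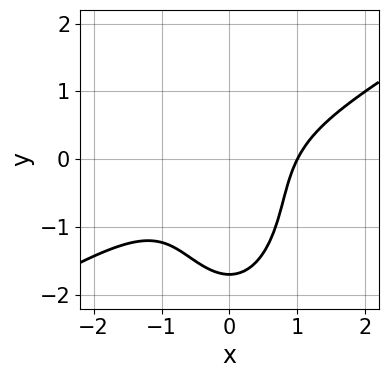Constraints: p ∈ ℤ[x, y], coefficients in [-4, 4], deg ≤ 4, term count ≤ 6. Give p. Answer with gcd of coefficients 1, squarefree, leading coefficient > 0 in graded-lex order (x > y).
2*x^3 - 3*x^2*y - y^3 - y^2 - 2

1. deg p = 3. The shape is more complex than any degree-2 curve.
2. From the visible intercepts: it meets the x-axis at x = 1 (among the integer gridlines).
3. Together with the visible shape, these determine p as stated.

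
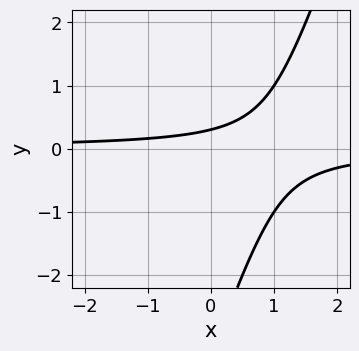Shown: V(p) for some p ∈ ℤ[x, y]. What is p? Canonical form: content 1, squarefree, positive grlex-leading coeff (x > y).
First, deg p = 2.
Then, checking where it meets the axes: it misses every integer gridline on the x-axis.
Finally, assembling these constraints gives the stated polynomial.

3*x*y - y^2 - 3*y + 1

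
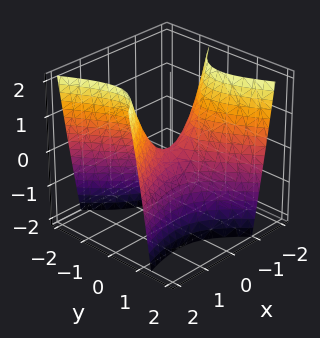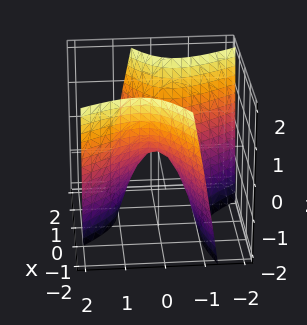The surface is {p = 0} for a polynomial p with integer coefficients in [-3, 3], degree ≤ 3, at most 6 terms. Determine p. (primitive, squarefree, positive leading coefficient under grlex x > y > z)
The degree is 2 — a generic line meets the surface in up to 2 points.
Against the integer gridlines: one z-axis crossing is at z = 0; it meets the y-axis at y = 0 (among the integer gridlines); one x-axis crossing is at x = 0.
Matching integer coefficients to the picture gives p.

2*x^2 - 3*x*y - 3*y^2 - 2*z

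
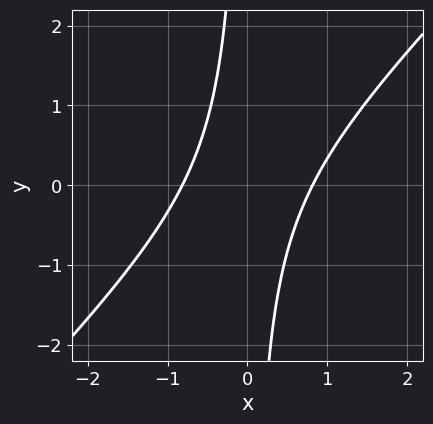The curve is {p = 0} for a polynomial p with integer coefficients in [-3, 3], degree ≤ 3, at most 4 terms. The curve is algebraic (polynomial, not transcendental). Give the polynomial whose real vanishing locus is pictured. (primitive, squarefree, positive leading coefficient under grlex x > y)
(a) Degree: the shape is more complex than any degree-1 curve, so deg p = 2.
(b) From the axis intercepts and sections: it misses every integer gridline on the y-axis.
(c) Putting this together gives p.

3*x^2 - 3*x*y - 2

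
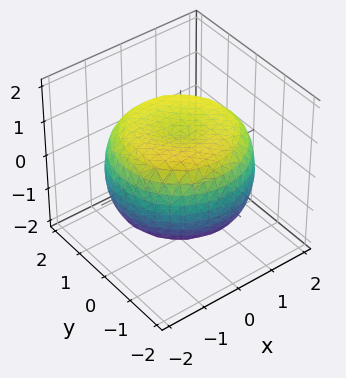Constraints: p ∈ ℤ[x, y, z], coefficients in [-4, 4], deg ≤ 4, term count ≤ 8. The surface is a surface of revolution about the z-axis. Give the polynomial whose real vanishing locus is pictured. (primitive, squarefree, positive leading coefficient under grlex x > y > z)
x^4 + 2*x^2*y^2 + y^4 - 2*x^2 - 2*y^2 + 3*z^2 - 3

First, deg p = 4.
Then, symmetries: rotational symmetry about the z-axis ⇒ p depends on x, y only through x² + y².
Then, from the axis intercepts and sections: among the integer gridlines, it crosses the z-axis at z ∈ {-1, 1}; a circular section at z = 1 has radius between 1 and 2.
Finally, assembling these constraints gives the stated polynomial.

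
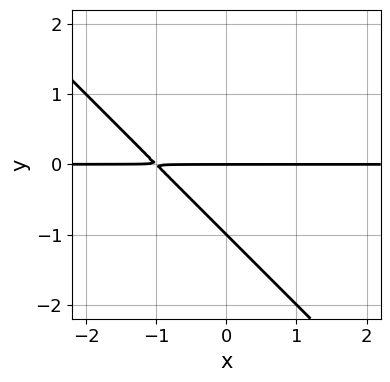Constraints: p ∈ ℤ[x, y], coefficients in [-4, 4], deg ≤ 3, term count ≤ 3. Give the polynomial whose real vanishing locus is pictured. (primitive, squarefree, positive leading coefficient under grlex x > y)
x*y + y^2 + y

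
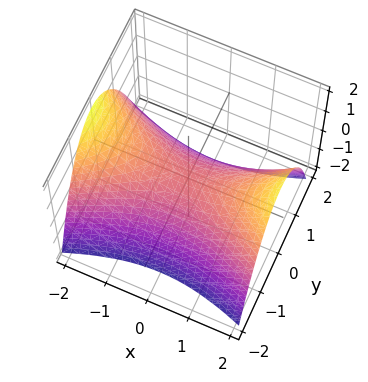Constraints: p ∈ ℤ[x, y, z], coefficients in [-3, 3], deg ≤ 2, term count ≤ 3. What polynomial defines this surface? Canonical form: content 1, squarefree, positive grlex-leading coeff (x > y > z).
x^2 - 3*y^2 - 3*z

The degree is 2 — a saddle surface; a quadric.
Symmetries: it's symmetric under y → −y, forcing even powers of y; the x ↦ −x reflection is a symmetry, so x appears only in even powers.
From the axis intercepts and sections: it crosses the z-axis at the gridline z = 0; it meets the y-axis at y = 0 (among the integer gridlines).
Together with the visible shape, these determine p as stated.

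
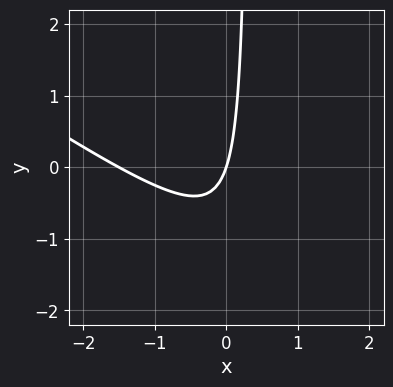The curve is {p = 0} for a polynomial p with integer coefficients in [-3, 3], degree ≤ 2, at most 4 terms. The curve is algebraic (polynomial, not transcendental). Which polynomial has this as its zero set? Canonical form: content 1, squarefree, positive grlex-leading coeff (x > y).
2*x^2 + 3*x*y + 3*x - y

(a) deg p = 2. No degree-1 curve has this shape.
(b) From the axis intercepts and sections: it crosses the x-axis at the gridline x = 0; it crosses the y-axis at the gridline y = 0.
(c) Assembling these constraints gives the stated polynomial.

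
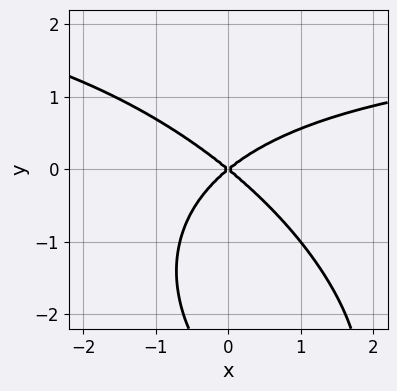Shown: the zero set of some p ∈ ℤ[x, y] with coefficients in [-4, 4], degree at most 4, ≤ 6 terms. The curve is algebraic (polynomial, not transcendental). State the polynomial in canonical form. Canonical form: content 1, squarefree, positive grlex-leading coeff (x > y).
First, degree: no degree-2 curve has this shape, so deg p = 3.
Next, checking where it meets the axes: one x-axis crossing is at x = 0; it crosses the y-axis at the gridline y = 0.
Finally, putting this together gives p.

x^2*y + x*y^2 + y^3 - 2*x^2 + 3*y^2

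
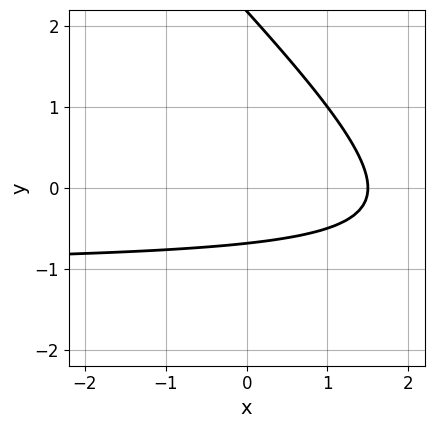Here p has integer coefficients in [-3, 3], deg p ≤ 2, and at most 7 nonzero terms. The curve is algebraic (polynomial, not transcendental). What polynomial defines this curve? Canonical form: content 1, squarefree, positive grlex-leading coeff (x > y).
2*x*y + 2*y^2 + 2*x - 3*y - 3

First, the degree is 2 — a generic line meets the curve in up to 2 points.
Finally, putting this together gives p.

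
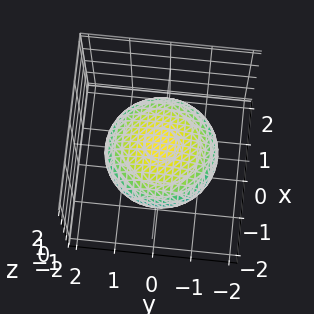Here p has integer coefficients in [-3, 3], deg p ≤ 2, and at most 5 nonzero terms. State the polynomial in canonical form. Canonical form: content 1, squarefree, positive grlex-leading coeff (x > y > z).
x^2 + y^2 + 3*z^2 - 2

(a) The degree is 2 — a closed, bounded, convex surface; a quadric.
(b) By symmetry, every cross-section ⟂ z is a circle, so x, y appear only via x² + y²; the z ↦ −z reflection is a symmetry, so z appears only in even powers.
(c) Observable constraints: a circular section at z = 0 has radius between 1 and 2.
(d) Assembling these constraints gives the stated polynomial.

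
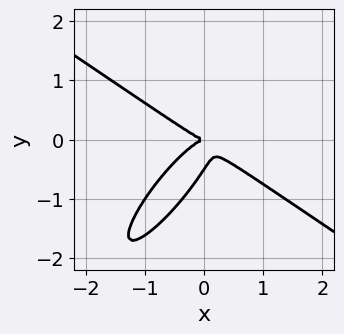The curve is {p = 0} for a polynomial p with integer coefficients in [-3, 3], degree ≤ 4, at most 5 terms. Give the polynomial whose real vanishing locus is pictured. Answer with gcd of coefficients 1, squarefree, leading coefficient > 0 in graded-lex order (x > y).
First, degree: no degree-2 curve has this shape, so deg p = 3.
Then, against the integer gridlines: one x-axis crossing is at x = 0; it meets the y-axis at y = 0 (among the integer gridlines).
Finally, matching integer coefficients to the picture gives p.

2*x^3 - 3*x*y^2 + 2*y^3 + y^2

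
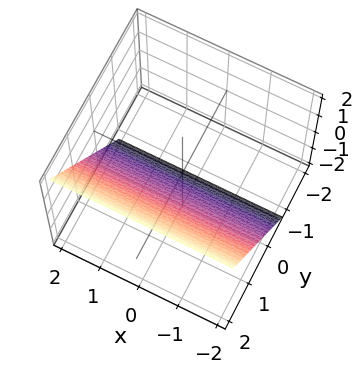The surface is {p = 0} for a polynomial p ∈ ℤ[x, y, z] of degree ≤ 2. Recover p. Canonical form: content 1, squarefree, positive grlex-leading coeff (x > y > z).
3*y - 2*z - 2

1. deg p = 1. Every cross-section is a straight line — this is a plane.
2. From the visible intercepts: it misses every integer gridline on the x-axis; it meets the z-axis at z = -1 (among the integer gridlines).
3. These observations pin down the coefficients.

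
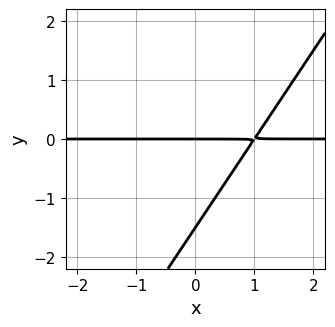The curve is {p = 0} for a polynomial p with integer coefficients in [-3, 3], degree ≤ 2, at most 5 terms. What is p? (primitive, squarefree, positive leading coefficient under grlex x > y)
3*x*y - 2*y^2 - 3*y

deg p = 2. The shape is more complex than any degree-1 curve.
From the visible intercepts: one y-axis crossing is at y = 0; the visible x-axis segment lies entirely on the curve.
Putting this together gives p.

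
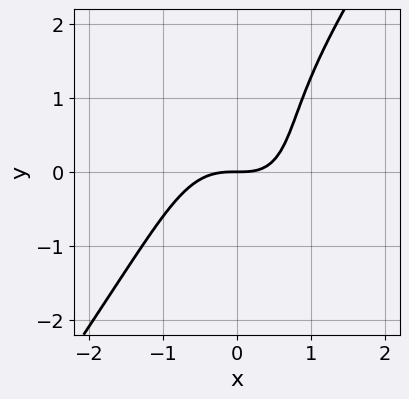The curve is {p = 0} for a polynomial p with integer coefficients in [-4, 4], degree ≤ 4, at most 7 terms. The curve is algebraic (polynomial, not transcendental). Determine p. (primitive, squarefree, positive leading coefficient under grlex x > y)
1. Degree: the shape is more complex than any degree-2 curve, so deg p = 3.
2. Checking where it meets the axes: it meets the x-axis at x = 0 (among the integer gridlines); it crosses the y-axis at the gridline y = 0.
3. Solving for integer coefficients yields p as stated.

3*x^3 - y^3 + x*y + y^2 - 3*y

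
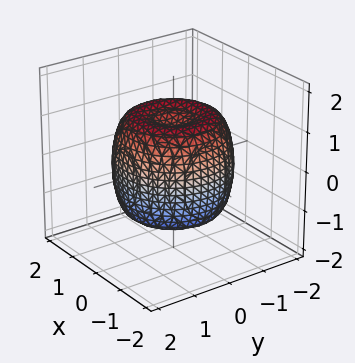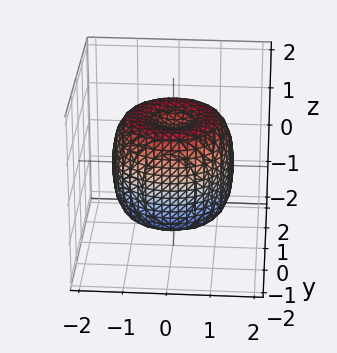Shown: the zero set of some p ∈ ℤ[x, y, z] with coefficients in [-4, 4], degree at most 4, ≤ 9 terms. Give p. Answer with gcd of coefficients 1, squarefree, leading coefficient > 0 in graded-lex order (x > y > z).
The degree is 4 — no degree-3 surface has this shape.
Symmetries: the z-axis is an axis of rotation, so x and y enter only as x² + y².
Against the integer gridlines: among the integer gridlines, it crosses the z-axis at z ∈ {-1, 1}; a circular section at z = 1 has radius between 1 and 2.
Assembling these constraints gives the stated polynomial.

2*x^4 + 4*x^2*y^2 + 2*y^4 - 3*x^2 - 3*y^2 + 2*z^2 - 2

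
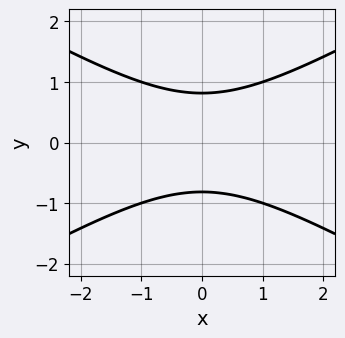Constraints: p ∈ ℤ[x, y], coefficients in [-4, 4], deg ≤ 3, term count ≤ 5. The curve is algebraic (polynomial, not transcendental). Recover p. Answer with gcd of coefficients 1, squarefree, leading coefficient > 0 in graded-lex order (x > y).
(a) Degree: a generic line meets the curve in up to 2 points, so deg p = 2.
(b) Symmetries: the x ↦ −x reflection is a symmetry, so x appears only in even powers; it's symmetric under y → −y, forcing even powers of y.
(c) From the visible intercepts: it misses every integer gridline on the x-axis.
(d) Putting this together gives p.

x^2 - 3*y^2 + 2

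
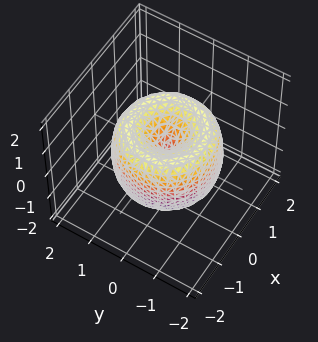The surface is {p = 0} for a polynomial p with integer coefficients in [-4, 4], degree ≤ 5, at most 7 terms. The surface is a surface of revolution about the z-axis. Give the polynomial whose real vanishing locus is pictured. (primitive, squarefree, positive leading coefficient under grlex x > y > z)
x^4 + 2*x^2*y^2 + y^4 - 2*x^2 - 2*y^2 + z^2

1. deg p = 4. No degree-3 surface has this shape.
2. By symmetry, every cross-section ⟂ z is a circle, so x, y appear only via x² + y².
3. Reading off the gridlines: it meets the x-axis at x = 0 (among the integer gridlines); a circular section at z = 0 has radius between 1 and 2.
4. Assembling these constraints gives the stated polynomial.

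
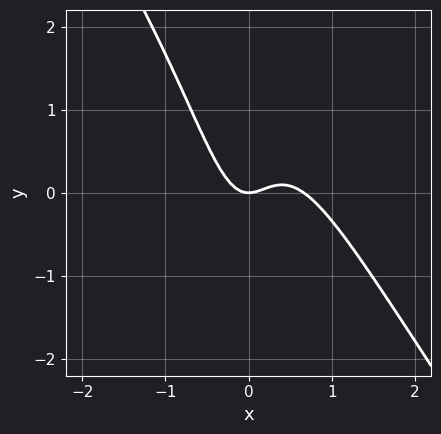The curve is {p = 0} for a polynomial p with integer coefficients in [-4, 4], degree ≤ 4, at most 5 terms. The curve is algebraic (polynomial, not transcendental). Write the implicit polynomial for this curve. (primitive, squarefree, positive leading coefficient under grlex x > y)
(a) The degree is 3 — a generic line meets the curve in up to 3 points.
(b) From the visible intercepts: it crosses the x-axis at the gridline x = 0; one y-axis crossing is at y = 0.
(c) Assembling these constraints gives the stated polynomial.

3*x^3 + 2*x^2*y - 2*x^2 + y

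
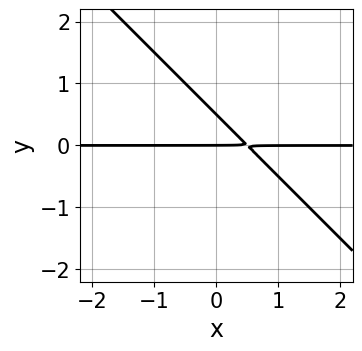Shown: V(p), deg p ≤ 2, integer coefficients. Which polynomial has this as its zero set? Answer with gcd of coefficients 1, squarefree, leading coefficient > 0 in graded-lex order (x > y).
2*x*y + 2*y^2 - y

1. Degree: no degree-1 curve has this shape, so deg p = 2.
2. Checking where it meets the axes: every point of the x-axis in the box is on the curve; it crosses the y-axis at the gridline y = 0.
3. Matching integer coefficients to the picture gives p.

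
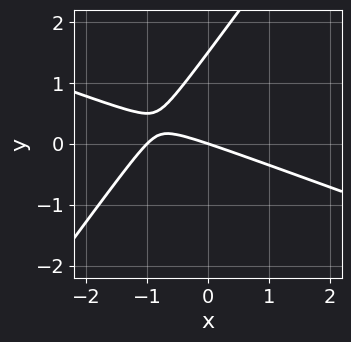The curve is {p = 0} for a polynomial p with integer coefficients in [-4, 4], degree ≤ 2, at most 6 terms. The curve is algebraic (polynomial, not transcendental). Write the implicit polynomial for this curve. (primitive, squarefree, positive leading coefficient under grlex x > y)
First, degree: no degree-1 curve has this shape, so deg p = 2.
Next, checking where it meets the axes: the x-axis gridline crossings are at x ∈ {-1, 0}; one y-axis crossing is at y = 0.
Finally, putting this together gives p.

x^2 + 2*x*y - 2*y^2 + x + 3*y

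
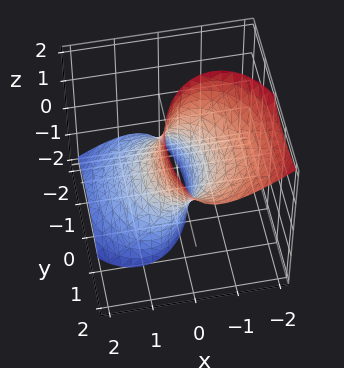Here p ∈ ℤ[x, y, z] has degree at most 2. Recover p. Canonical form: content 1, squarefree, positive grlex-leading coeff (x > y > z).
2*x^2 + 2*x*z + y^2 - y*z - 1

Degree: no degree-1 surface has this shape, so deg p = 2.
Checking where it meets the axes: the surface avoids every integer z-axis point in the box; the y-axis gridline crossings are at y ∈ {-1, 1}.
Putting this together gives p.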